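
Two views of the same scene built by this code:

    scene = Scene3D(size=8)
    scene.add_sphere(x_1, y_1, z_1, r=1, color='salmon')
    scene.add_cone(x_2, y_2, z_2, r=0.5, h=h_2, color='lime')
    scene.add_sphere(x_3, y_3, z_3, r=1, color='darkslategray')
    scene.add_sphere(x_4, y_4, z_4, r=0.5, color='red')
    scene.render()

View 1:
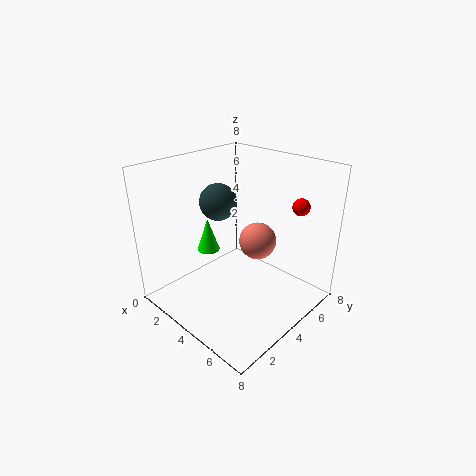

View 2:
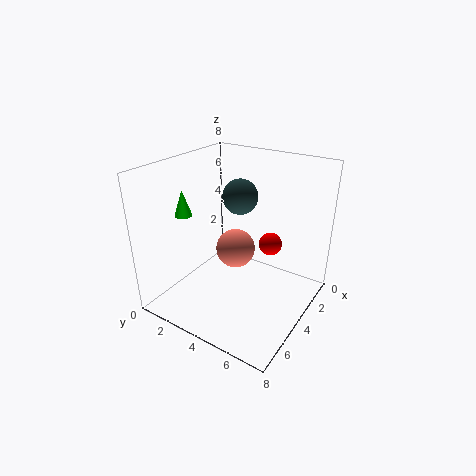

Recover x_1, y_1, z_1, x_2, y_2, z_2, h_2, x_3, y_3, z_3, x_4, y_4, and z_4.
x_1 = 5, y_1 = 4.5, z_1 = 4, x_2 = 5, y_2 = 1, z_2 = 5, h_2 = 1.5, x_3 = 3, y_3 = 3.5, z_3 = 6, x_4 = 6, y_4 = 7, z_4 = 5.5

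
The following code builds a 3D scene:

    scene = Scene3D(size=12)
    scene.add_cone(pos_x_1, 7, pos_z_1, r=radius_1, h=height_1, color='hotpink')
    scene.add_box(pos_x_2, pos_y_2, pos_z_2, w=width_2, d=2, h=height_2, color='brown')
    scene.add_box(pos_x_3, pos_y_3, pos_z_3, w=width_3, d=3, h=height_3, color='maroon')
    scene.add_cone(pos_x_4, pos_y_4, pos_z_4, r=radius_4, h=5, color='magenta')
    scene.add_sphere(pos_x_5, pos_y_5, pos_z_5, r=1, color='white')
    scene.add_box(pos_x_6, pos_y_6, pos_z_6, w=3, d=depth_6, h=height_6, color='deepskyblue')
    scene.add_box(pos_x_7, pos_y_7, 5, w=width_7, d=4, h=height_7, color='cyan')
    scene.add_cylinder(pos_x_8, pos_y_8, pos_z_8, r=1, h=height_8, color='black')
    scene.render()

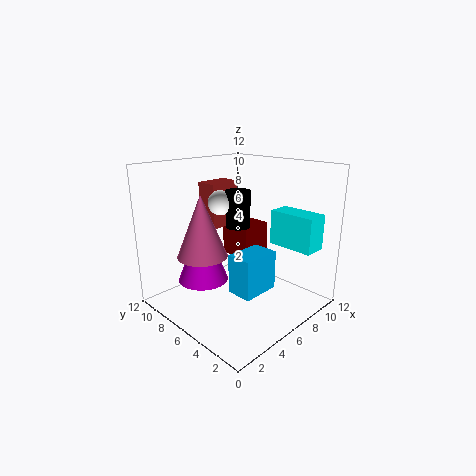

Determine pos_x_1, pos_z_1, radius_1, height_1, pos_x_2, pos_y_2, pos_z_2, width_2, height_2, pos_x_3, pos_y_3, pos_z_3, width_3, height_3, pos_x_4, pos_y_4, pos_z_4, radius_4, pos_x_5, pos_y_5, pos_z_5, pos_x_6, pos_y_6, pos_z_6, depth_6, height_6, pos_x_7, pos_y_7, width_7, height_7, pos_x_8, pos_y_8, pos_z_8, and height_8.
pos_x_1 = 3; pos_z_1 = 5; radius_1 = 2; height_1 = 5; pos_x_2 = 6; pos_y_2 = 9; pos_z_2 = 6; width_2 = 3; height_2 = 4; pos_x_3 = 8; pos_y_3 = 7; pos_z_3 = 3; width_3 = 3; height_3 = 3; pos_x_4 = 3; pos_y_4 = 7; pos_z_4 = 3; radius_4 = 2; pos_x_5 = 5; pos_y_5 = 7; pos_z_5 = 9; pos_x_6 = 3; pos_y_6 = 2; pos_z_6 = 3; depth_6 = 2; height_6 = 3; pos_x_7 = 9; pos_y_7 = 1; width_7 = 2; height_7 = 3; pos_x_8 = 6; pos_y_8 = 6; pos_z_8 = 7; height_8 = 3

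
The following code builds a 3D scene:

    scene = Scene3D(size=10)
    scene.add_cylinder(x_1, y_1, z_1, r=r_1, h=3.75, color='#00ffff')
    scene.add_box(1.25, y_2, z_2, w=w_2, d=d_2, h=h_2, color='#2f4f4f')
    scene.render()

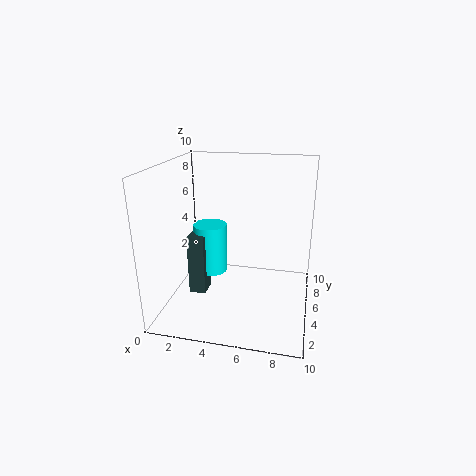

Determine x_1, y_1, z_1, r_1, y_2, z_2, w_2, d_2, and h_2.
x_1 = 2.5; y_1 = 6.5; z_1 = 1.5; r_1 = 1.25; y_2 = 4.75; z_2 = 0.25; w_2 = 1.25; d_2 = 1.5; h_2 = 4.5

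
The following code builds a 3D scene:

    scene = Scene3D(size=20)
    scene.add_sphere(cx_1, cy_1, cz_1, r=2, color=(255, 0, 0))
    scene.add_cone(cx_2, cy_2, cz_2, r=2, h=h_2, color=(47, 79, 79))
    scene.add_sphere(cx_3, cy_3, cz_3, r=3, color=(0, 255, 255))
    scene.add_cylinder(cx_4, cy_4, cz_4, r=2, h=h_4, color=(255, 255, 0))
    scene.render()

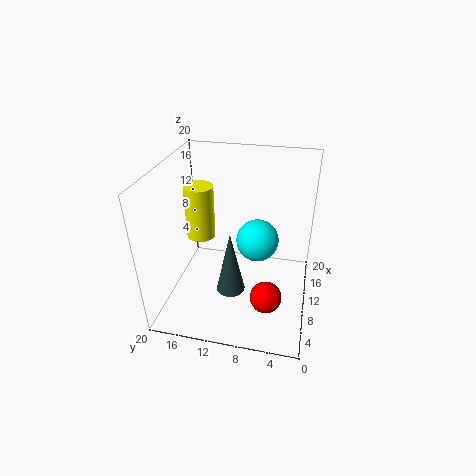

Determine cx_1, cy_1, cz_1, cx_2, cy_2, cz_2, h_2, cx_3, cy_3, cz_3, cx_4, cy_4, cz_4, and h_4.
cx_1 = 4
cy_1 = 5
cz_1 = 5.5
cx_2 = 7.5
cy_2 = 10.5
cz_2 = 3
h_2 = 9
cx_3 = 11.5
cy_3 = 7.5
cz_3 = 9
cx_4 = 10.5
cy_4 = 15.5
cz_4 = 9.5
h_4 = 7.5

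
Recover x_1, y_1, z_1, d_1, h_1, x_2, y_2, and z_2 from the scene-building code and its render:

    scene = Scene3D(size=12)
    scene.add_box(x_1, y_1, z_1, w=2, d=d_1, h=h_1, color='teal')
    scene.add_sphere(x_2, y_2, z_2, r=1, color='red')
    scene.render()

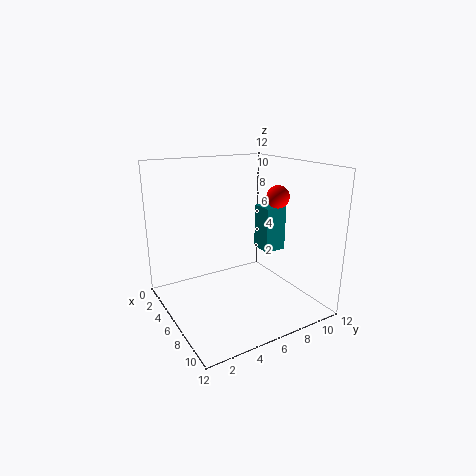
x_1 = 4, y_1 = 9, z_1 = 4, d_1 = 2, h_1 = 4, x_2 = 6, y_2 = 10, z_2 = 9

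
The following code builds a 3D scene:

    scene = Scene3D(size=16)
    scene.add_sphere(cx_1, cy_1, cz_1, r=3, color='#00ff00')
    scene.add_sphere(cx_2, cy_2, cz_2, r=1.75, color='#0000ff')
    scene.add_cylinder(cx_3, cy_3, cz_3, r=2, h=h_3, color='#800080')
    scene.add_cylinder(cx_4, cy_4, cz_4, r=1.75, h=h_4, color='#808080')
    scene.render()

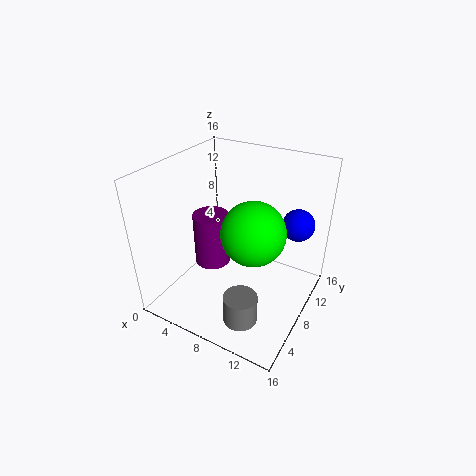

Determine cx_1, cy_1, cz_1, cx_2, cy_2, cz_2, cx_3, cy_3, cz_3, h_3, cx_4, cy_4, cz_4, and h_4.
cx_1 = 11.75; cy_1 = 4.25; cz_1 = 11.75; cx_2 = 13.75; cy_2 = 11; cz_2 = 9.75; cx_3 = 5; cy_3 = 7.25; cz_3 = 4.5; h_3 = 6; cx_4 = 11.25; cy_4 = 2.75; cz_4 = 2; h_4 = 3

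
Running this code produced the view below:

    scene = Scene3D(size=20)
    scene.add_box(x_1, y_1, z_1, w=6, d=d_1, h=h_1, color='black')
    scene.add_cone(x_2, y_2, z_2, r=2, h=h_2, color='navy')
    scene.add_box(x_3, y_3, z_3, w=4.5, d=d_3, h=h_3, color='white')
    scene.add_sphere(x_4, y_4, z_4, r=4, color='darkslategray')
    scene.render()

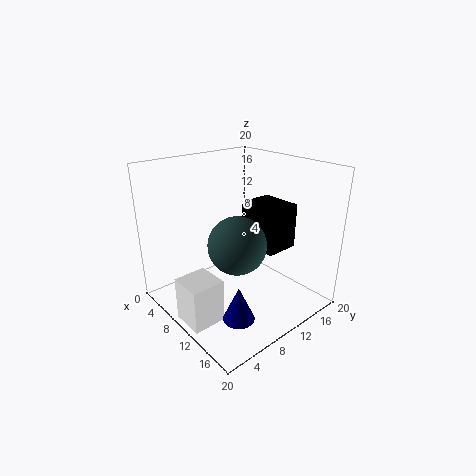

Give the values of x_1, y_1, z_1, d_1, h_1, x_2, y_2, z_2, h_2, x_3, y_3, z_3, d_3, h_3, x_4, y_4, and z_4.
x_1 = 7.5, y_1 = 13, z_1 = 7.5, d_1 = 5, h_1 = 6.5, x_2 = 16, y_2 = 5, z_2 = 2.5, h_2 = 4.5, x_3 = 8.5, y_3 = 0.5, z_3 = 0.5, d_3 = 4.5, h_3 = 6, x_4 = 11, y_4 = 9, z_4 = 9.5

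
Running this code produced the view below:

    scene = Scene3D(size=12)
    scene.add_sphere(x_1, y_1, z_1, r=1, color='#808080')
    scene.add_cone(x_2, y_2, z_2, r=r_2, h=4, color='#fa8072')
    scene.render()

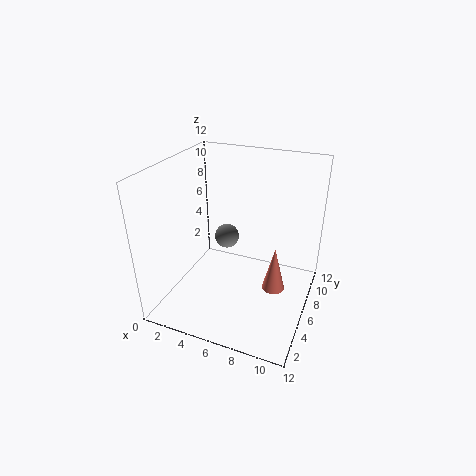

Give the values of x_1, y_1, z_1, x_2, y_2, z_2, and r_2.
x_1 = 5, y_1 = 6, z_1 = 6, x_2 = 9, y_2 = 7, z_2 = 1, r_2 = 1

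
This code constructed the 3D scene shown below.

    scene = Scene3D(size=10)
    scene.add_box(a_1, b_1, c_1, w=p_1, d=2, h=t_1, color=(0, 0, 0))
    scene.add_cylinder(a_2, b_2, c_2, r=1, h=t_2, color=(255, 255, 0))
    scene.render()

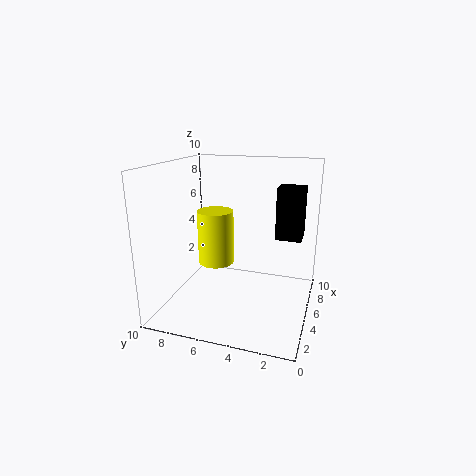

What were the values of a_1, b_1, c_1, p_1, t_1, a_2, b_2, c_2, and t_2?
a_1 = 8; b_1 = 1; c_1 = 4; p_1 = 2; t_1 = 4; a_2 = 1; b_2 = 5; c_2 = 5; t_2 = 3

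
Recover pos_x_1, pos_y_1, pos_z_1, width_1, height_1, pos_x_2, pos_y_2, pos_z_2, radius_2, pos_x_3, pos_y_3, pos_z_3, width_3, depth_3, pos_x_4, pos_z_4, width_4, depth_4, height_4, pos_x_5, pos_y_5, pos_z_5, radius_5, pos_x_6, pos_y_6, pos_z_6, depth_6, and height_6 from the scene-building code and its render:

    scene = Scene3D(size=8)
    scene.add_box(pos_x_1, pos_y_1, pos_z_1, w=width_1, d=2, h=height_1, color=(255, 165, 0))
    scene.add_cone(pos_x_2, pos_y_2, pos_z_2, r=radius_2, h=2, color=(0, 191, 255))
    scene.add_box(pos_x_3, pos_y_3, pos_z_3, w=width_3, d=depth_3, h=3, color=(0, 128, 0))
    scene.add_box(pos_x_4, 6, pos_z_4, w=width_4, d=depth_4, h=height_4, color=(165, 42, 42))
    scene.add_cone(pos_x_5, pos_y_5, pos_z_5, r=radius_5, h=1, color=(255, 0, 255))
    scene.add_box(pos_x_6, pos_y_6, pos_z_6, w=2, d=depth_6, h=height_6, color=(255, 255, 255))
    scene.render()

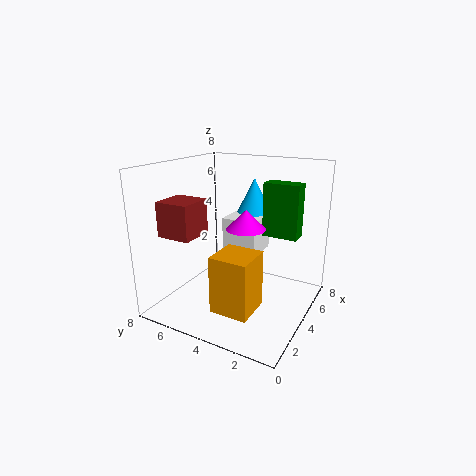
pos_x_1 = 1, pos_y_1 = 2, pos_z_1 = 1, width_1 = 2, height_1 = 3, pos_x_2 = 6, pos_y_2 = 4, pos_z_2 = 5, radius_2 = 1, pos_x_3 = 5, pos_y_3 = 1, pos_z_3 = 4, width_3 = 1, depth_3 = 2, pos_x_4 = 2, pos_z_4 = 4, width_4 = 2, depth_4 = 2, height_4 = 2, pos_x_5 = 3, pos_y_5 = 3, pos_z_5 = 5, radius_5 = 1, pos_x_6 = 4, pos_y_6 = 3, pos_z_6 = 3, depth_6 = 2, height_6 = 2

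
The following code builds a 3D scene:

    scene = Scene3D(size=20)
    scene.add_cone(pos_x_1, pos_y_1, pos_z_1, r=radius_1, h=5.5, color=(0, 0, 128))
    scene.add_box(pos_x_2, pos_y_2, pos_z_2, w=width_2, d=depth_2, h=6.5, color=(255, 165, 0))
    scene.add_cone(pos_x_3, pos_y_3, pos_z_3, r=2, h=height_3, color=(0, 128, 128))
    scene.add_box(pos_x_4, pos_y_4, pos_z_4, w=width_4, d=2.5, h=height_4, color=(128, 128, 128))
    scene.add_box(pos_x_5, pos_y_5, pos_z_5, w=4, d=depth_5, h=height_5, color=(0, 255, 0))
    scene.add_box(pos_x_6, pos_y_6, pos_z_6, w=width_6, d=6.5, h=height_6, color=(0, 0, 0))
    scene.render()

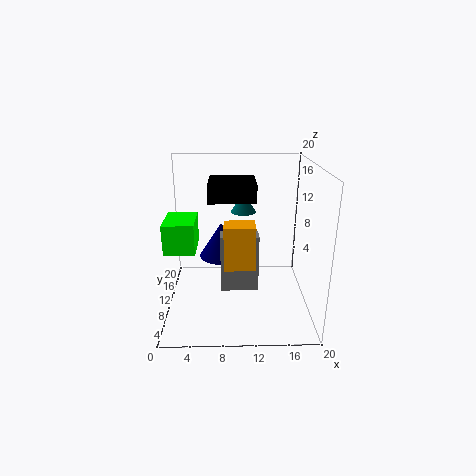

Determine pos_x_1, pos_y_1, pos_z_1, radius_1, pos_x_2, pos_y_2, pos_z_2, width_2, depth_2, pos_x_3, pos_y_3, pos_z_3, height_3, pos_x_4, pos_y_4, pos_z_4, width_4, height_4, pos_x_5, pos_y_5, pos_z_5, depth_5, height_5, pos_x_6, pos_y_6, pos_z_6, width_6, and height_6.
pos_x_1 = 7.5
pos_y_1 = 16
pos_z_1 = 4.5
radius_1 = 3.5
pos_x_2 = 8
pos_y_2 = 9.5
pos_z_2 = 5
width_2 = 4.5
depth_2 = 3.5
pos_x_3 = 11
pos_y_3 = 17
pos_z_3 = 11.5
height_3 = 3
pos_x_4 = 7.5
pos_y_4 = 10
pos_z_4 = 1.5
width_4 = 5.5
height_4 = 8.5
pos_x_5 = 0.5
pos_y_5 = 5.5
pos_z_5 = 9.5
depth_5 = 5.5
height_5 = 4
pos_x_6 = 6
pos_y_6 = 9.5
pos_z_6 = 15
width_6 = 6.5
height_6 = 2.5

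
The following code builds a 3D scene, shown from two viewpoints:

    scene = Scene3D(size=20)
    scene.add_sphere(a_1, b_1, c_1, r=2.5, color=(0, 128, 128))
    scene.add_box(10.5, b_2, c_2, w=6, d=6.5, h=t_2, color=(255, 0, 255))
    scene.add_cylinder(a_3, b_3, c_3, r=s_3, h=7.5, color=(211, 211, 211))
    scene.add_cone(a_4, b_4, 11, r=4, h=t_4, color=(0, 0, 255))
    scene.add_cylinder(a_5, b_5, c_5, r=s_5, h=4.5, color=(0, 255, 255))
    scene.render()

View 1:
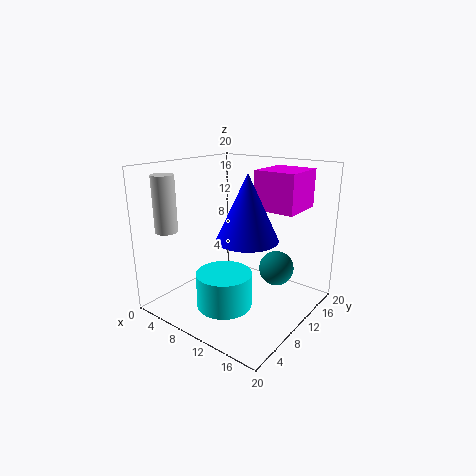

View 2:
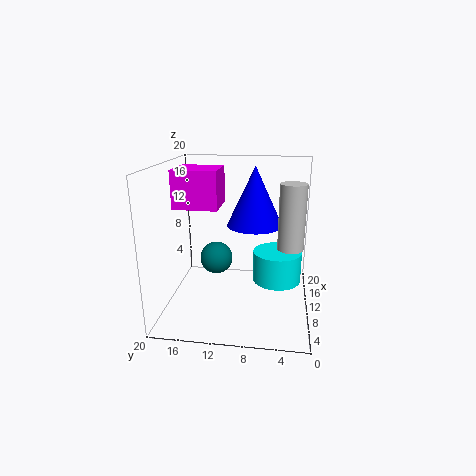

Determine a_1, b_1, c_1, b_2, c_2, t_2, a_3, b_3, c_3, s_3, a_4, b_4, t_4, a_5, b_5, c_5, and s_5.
a_1 = 14, b_1 = 14, c_1 = 5, b_2 = 13, c_2 = 13.5, t_2 = 5.5, a_3 = 3.5, b_3 = 3, c_3 = 11.5, s_3 = 1.5, a_4 = 13, b_4 = 8, t_4 = 8.5, a_5 = 12, b_5 = 4.5, c_5 = 3, s_5 = 3.5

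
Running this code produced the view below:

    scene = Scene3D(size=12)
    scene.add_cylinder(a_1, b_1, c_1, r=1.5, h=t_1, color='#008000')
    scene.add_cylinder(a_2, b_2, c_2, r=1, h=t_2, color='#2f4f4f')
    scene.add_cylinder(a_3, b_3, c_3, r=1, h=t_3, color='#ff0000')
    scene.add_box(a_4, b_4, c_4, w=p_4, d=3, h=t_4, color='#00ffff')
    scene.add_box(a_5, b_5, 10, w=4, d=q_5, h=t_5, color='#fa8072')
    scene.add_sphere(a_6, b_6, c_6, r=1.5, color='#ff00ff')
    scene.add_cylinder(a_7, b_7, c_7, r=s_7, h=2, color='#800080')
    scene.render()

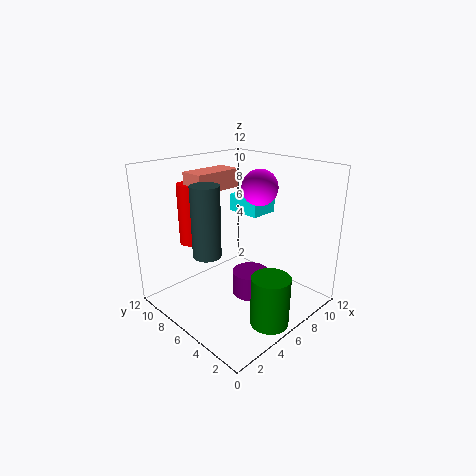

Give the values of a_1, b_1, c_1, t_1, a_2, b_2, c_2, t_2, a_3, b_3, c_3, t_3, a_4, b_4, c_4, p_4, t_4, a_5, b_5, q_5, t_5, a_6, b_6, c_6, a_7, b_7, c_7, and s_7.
a_1 = 5
b_1 = 1.5
c_1 = 0.5
t_1 = 4
a_2 = 1.5
b_2 = 4.5
c_2 = 6.5
t_2 = 5
a_3 = 3.5
b_3 = 9
c_3 = 5.5
t_3 = 5
a_4 = 7.5
b_4 = 5.5
c_4 = 7.5
p_4 = 2.5
t_4 = 1.5
a_5 = 3
b_5 = 7
q_5 = 2
t_5 = 1.5
a_6 = 8
b_6 = 5.5
c_6 = 10
a_7 = 6
b_7 = 4.5
c_7 = 1.5
s_7 = 1.5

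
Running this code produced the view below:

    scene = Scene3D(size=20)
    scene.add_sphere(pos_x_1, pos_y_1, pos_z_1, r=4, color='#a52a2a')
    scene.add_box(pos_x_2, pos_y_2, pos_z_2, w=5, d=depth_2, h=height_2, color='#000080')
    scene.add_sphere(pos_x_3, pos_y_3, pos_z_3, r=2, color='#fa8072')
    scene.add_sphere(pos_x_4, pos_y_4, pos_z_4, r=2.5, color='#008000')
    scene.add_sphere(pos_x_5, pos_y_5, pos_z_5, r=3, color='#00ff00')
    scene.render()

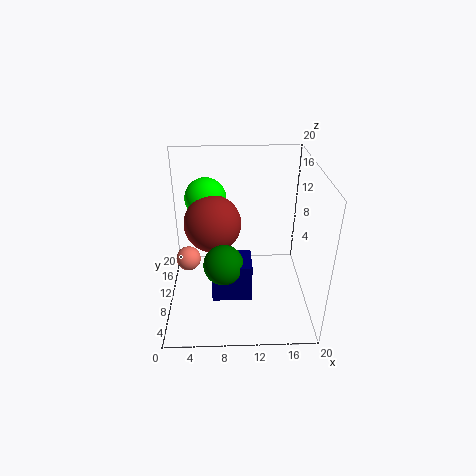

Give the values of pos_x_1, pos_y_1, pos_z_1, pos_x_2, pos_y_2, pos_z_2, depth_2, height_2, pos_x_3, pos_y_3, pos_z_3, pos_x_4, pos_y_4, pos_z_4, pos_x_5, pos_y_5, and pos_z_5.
pos_x_1 = 6.5; pos_y_1 = 11.5; pos_z_1 = 11.5; pos_x_2 = 6.5; pos_y_2 = 3; pos_z_2 = 5; depth_2 = 4; height_2 = 5; pos_x_3 = 2; pos_y_3 = 16; pos_z_3 = 2.5; pos_x_4 = 8; pos_y_4 = 4.5; pos_z_4 = 9.5; pos_x_5 = 5.5; pos_y_5 = 14.5; pos_z_5 = 14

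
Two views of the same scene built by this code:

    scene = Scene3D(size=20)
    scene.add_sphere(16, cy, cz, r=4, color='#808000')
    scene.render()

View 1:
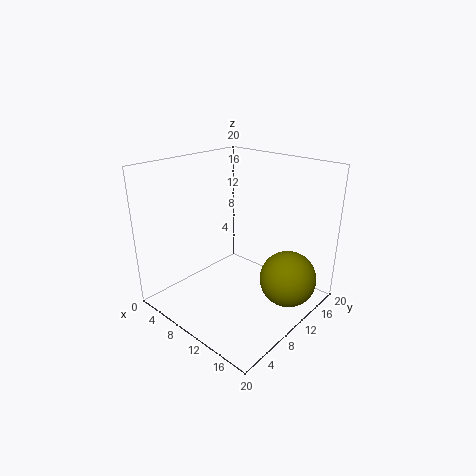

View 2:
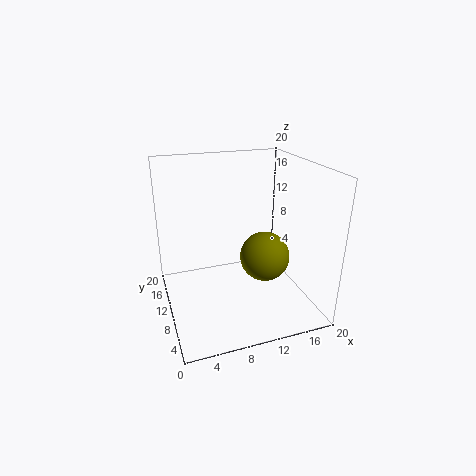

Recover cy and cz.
cy = 14, cz = 4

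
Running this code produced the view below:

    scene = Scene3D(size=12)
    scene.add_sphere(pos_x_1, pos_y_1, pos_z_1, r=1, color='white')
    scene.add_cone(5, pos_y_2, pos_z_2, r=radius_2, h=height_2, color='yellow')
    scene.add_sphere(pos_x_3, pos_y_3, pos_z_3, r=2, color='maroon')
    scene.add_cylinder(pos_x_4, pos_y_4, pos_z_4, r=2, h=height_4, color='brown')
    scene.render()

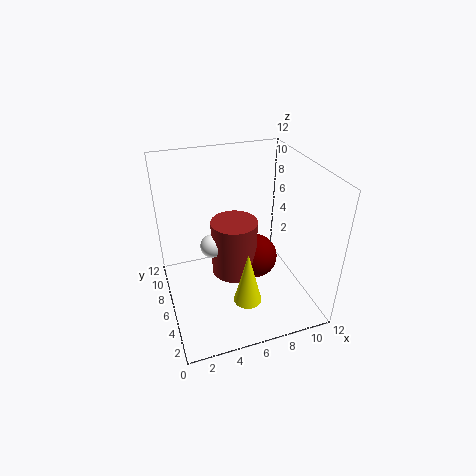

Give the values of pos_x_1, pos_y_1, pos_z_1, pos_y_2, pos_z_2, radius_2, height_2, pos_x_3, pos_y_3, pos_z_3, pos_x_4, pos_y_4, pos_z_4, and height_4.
pos_x_1 = 4
pos_y_1 = 7
pos_z_1 = 5
pos_y_2 = 1
pos_z_2 = 4
radius_2 = 1
height_2 = 4
pos_x_3 = 8
pos_y_3 = 7
pos_z_3 = 3
pos_x_4 = 6
pos_y_4 = 7
pos_z_4 = 2
height_4 = 5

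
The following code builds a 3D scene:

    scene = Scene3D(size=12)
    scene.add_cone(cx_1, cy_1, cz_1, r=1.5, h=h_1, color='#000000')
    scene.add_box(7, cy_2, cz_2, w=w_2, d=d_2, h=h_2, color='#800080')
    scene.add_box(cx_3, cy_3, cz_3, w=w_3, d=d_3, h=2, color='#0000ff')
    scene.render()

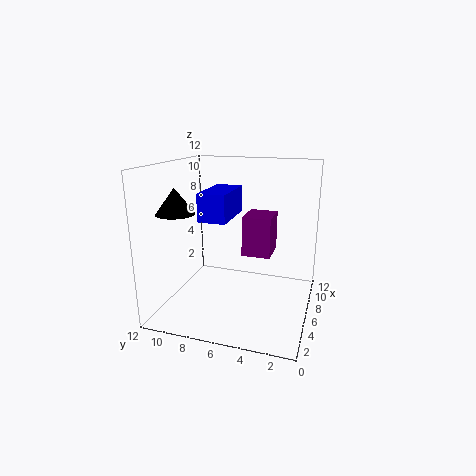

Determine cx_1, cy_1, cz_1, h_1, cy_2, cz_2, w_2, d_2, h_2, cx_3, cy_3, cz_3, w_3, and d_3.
cx_1 = 3
cy_1 = 10
cz_1 = 8.5
h_1 = 2
cy_2 = 3.5
cz_2 = 4
w_2 = 3
d_2 = 2.5
h_2 = 3.5
cx_3 = 1.5
cy_3 = 5.5
cz_3 = 8.5
w_3 = 4
d_3 = 2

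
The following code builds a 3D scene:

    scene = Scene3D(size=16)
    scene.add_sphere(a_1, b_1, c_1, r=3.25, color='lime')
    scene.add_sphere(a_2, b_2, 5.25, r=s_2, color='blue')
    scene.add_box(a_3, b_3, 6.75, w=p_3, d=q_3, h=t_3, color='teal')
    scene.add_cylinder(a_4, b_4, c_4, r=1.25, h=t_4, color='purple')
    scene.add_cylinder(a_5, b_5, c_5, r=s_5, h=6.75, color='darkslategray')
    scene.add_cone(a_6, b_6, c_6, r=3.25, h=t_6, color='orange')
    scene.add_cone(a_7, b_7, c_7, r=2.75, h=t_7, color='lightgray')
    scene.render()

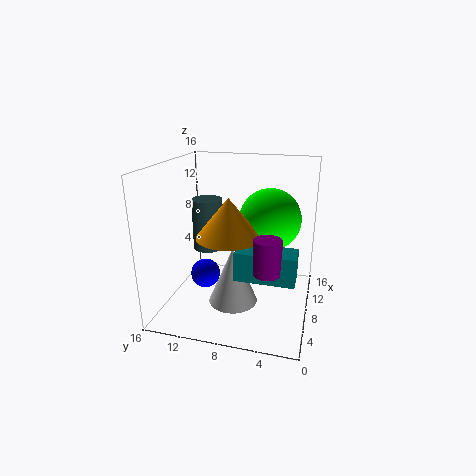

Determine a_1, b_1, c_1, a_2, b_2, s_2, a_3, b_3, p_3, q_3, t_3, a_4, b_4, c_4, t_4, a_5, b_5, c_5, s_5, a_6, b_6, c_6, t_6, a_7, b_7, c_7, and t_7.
a_1 = 8
b_1 = 4.5
c_1 = 10.5
a_2 = 4.25
b_2 = 10.5
s_2 = 1.5
a_3 = 1
b_3 = 1
p_3 = 2.5
q_3 = 5.5
t_3 = 2.75
a_4 = 1.25
b_4 = 3.5
c_4 = 7.75
t_4 = 3.25
a_5 = 13.75
b_5 = 13.75
c_5 = 3.75
s_5 = 2
a_6 = 4.5
b_6 = 8
c_6 = 9.5
t_6 = 4
a_7 = 6.75
b_7 = 8.25
c_7 = 0.75
t_7 = 6.5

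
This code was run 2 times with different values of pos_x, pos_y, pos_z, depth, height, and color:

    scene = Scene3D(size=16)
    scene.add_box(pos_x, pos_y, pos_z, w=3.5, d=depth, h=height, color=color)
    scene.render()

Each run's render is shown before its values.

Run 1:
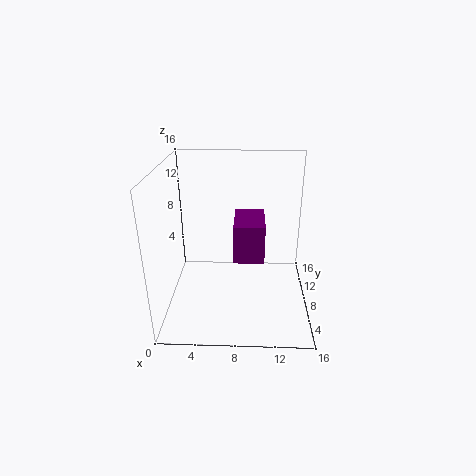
pos_x = 7.5
pos_y = 7.5
pos_z = 5
depth = 5.5
height = 4.5
color = 'purple'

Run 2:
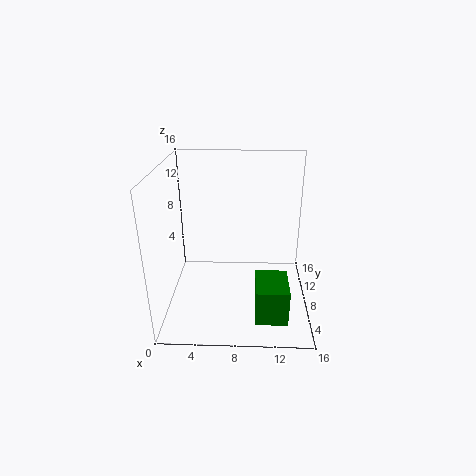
pos_x = 10
pos_y = 2.5
pos_z = 0.5
depth = 4.5
height = 4
color = 'green'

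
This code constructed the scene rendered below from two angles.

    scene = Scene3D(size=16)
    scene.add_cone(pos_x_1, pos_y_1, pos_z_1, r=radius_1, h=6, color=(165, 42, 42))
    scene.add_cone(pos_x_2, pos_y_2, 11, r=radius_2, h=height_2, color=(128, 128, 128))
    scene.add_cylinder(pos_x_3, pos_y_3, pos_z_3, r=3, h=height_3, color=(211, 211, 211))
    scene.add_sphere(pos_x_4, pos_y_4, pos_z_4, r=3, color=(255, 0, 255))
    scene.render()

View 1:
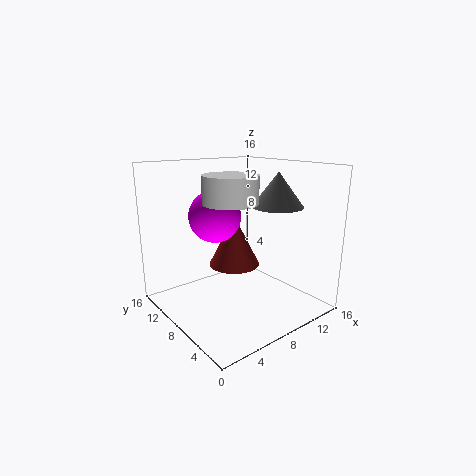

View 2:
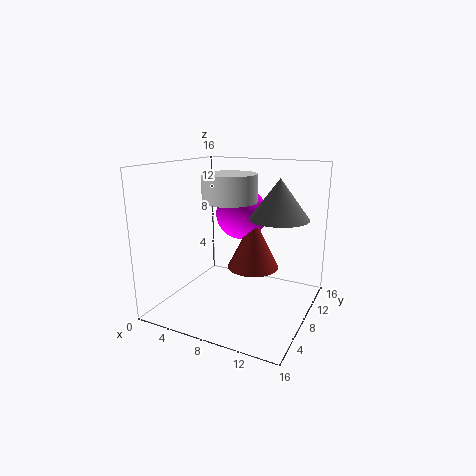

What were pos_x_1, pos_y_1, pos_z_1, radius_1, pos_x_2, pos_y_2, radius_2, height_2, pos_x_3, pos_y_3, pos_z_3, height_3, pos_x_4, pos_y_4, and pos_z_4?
pos_x_1 = 9
pos_y_1 = 10
pos_z_1 = 4
radius_1 = 3
pos_x_2 = 13
pos_y_2 = 7
radius_2 = 3
height_2 = 4
pos_x_3 = 7
pos_y_3 = 8
pos_z_3 = 12
height_3 = 3
pos_x_4 = 7
pos_y_4 = 11
pos_z_4 = 10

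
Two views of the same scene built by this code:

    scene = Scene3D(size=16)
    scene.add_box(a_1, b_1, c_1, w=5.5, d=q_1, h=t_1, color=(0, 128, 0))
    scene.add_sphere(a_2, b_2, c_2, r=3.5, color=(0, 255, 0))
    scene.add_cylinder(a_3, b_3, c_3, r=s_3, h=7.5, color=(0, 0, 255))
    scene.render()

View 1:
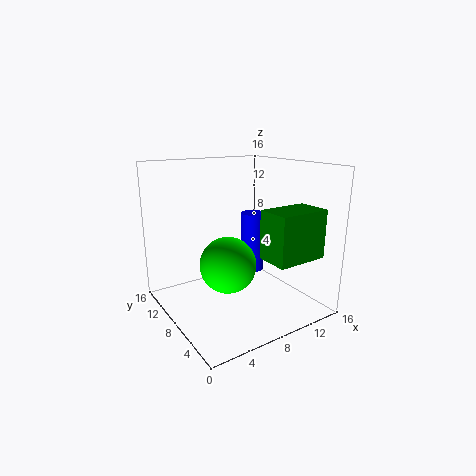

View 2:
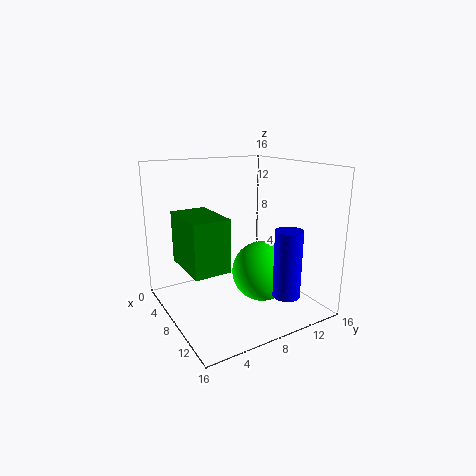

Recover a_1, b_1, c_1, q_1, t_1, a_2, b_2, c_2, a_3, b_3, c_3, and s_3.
a_1 = 8; b_1 = 0.5; c_1 = 7; q_1 = 3.5; t_1 = 5; a_2 = 8.5; b_2 = 11; c_2 = 3.5; a_3 = 12.5; b_3 = 11.5; c_3 = 2; s_3 = 1.5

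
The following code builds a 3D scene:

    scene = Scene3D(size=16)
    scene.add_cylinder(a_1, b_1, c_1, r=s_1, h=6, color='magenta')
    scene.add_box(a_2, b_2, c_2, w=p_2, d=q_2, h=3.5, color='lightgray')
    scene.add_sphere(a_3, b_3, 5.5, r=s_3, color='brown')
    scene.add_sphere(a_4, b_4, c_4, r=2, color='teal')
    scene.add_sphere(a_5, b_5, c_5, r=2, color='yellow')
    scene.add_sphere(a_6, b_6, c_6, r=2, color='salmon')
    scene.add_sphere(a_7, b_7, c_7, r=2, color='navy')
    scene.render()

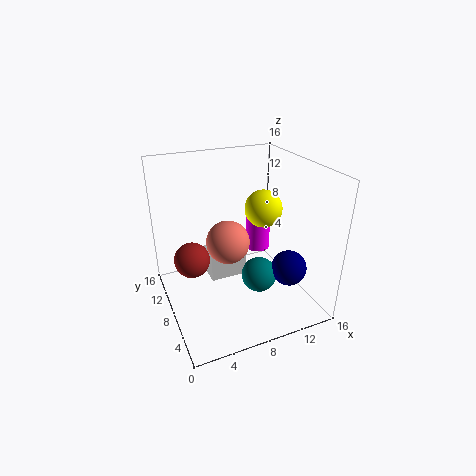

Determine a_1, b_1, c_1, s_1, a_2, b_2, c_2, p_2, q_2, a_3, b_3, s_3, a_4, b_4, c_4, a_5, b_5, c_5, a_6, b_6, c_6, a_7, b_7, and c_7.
a_1 = 12, b_1 = 11, c_1 = 4.5, s_1 = 1.5, a_2 = 5.5, b_2 = 10, c_2 = 1.5, p_2 = 4.5, q_2 = 3, a_3 = 3, b_3 = 9.5, s_3 = 2, a_4 = 10, b_4 = 6.5, c_4 = 3.5, a_5 = 10.5, b_5 = 7, c_5 = 11.5, a_6 = 5, b_6 = 3.5, c_6 = 10.5, a_7 = 13, b_7 = 5, c_7 = 4.5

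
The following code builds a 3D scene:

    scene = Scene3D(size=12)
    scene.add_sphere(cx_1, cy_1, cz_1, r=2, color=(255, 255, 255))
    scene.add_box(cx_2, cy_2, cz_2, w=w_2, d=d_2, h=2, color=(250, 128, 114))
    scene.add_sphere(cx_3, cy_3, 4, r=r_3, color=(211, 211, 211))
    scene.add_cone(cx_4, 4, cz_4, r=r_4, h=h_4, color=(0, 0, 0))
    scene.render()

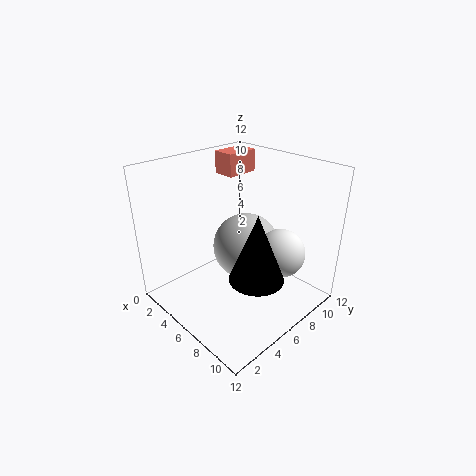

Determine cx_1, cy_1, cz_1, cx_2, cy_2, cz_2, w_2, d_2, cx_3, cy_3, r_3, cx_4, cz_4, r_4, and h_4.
cx_1 = 9; cy_1 = 8; cz_1 = 5; cx_2 = 1; cy_2 = 8; cz_2 = 10; w_2 = 2; d_2 = 3; cx_3 = 5; cy_3 = 8; r_3 = 3; cx_4 = 10; cz_4 = 5; r_4 = 2; h_4 = 5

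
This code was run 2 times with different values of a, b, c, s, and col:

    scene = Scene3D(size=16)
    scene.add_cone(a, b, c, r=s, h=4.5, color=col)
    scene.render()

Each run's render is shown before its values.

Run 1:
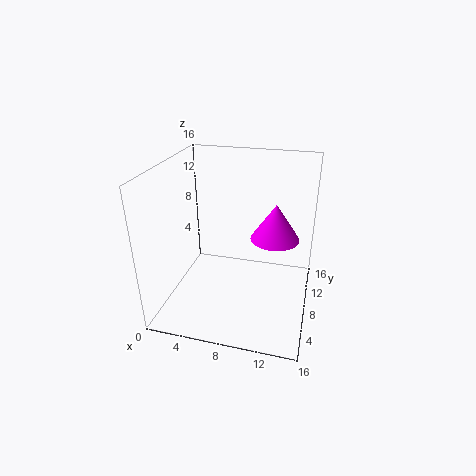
a = 11.5; b = 12.5; c = 6; s = 3; col = 'magenta'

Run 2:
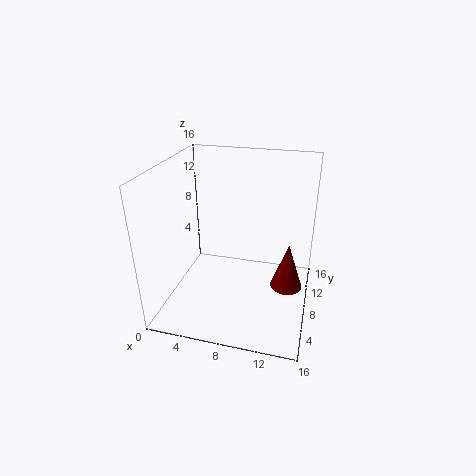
a = 14; b = 3.5; c = 6; s = 1.5; col = 'maroon'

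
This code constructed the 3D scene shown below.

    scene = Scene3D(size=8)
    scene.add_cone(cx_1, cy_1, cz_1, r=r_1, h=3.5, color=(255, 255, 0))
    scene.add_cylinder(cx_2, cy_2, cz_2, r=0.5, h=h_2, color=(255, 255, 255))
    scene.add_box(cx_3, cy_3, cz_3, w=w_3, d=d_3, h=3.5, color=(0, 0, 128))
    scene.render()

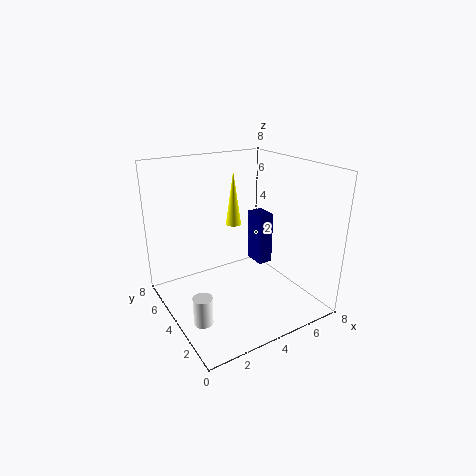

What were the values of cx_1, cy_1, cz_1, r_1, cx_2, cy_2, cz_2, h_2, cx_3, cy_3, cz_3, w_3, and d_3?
cx_1 = 5.5; cy_1 = 7; cz_1 = 3.5; r_1 = 0.5; cx_2 = 1; cy_2 = 2.5; cz_2 = 0.5; h_2 = 1.5; cx_3 = 7; cy_3 = 6; cz_3 = 0.5; w_3 = 1; d_3 = 1.5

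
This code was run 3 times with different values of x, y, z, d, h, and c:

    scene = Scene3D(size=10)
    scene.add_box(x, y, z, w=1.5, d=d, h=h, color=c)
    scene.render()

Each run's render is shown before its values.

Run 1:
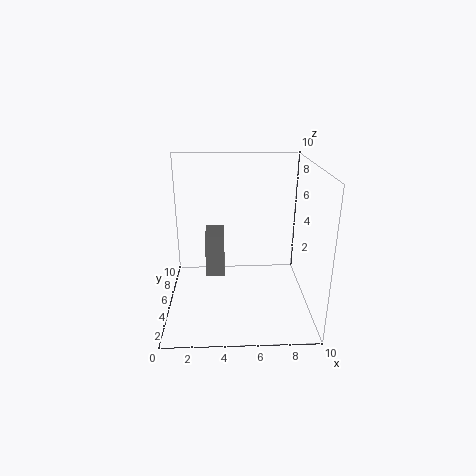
x = 2.5, y = 7.5, z = 0.5, d = 2.5, h = 3.5, c = 'gray'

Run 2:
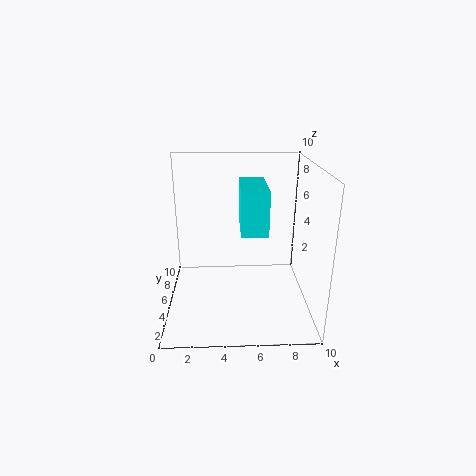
x = 5, y = 0.5, z = 7, d = 3.5, h = 2.5, c = 'cyan'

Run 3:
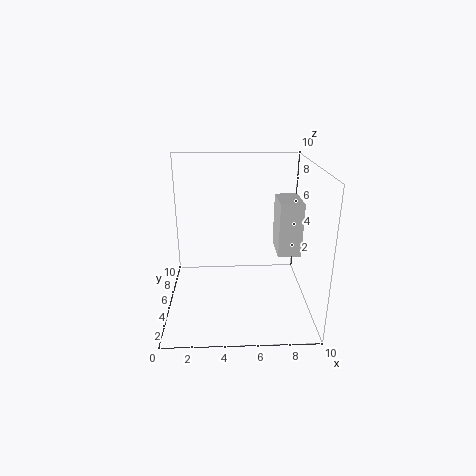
x = 7.5, y = 3, z = 4.5, d = 2.5, h = 3.5, c = 'lightgray'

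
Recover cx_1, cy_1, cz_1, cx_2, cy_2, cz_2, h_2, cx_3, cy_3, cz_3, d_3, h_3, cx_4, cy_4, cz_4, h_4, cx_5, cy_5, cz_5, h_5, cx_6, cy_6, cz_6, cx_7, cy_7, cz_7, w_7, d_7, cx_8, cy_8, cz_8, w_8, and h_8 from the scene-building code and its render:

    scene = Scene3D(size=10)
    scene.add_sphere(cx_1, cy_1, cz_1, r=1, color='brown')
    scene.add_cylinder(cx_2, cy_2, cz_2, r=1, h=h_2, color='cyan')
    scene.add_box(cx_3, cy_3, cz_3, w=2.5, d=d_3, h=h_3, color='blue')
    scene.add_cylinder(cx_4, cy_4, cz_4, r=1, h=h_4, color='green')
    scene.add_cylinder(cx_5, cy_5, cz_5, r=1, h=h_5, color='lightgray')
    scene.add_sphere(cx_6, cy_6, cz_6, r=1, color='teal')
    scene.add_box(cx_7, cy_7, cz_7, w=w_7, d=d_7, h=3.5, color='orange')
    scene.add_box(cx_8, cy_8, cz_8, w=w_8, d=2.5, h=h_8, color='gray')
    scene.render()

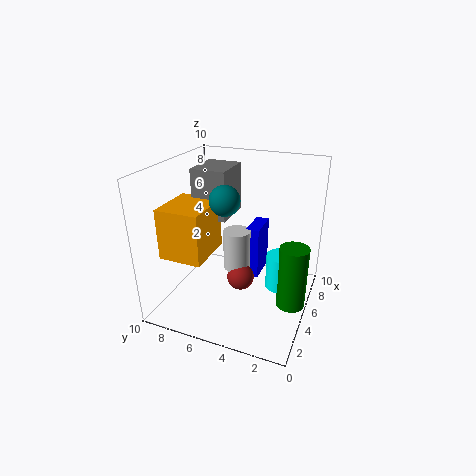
cx_1 = 5.5, cy_1 = 5, cz_1 = 1.5, cx_2 = 5.5, cy_2 = 2, cz_2 = 1.5, h_2 = 2.5, cx_3 = 6.5, cy_3 = 4, cz_3 = 1, d_3 = 1, h_3 = 4, cx_4 = 5, cy_4 = 1, cz_4 = 0.5, h_4 = 4.5, cx_5 = 6, cy_5 = 5.5, cz_5 = 2, h_5 = 3, cx_6 = 4, cy_6 = 5.5, cz_6 = 8, cx_7 = 2, cy_7 = 6.5, cz_7 = 4, w_7 = 3.5, d_7 = 3, cx_8 = 5, cy_8 = 6, cz_8 = 6, w_8 = 3, h_8 = 3.5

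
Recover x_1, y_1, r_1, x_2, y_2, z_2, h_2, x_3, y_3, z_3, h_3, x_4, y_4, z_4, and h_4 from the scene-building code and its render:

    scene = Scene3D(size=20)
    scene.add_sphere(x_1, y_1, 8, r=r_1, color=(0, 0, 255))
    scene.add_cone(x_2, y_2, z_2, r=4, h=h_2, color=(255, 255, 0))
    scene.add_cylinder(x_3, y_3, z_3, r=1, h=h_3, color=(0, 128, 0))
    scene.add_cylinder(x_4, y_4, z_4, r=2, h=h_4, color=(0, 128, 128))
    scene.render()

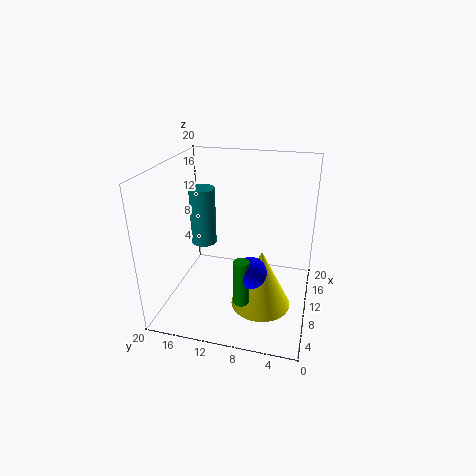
x_1 = 5; y_1 = 7; r_1 = 2; x_2 = 7; y_2 = 6; z_2 = 2; h_2 = 8; x_3 = 4; y_3 = 8; z_3 = 4; h_3 = 6; x_4 = 15; y_4 = 17; z_4 = 6; h_4 = 9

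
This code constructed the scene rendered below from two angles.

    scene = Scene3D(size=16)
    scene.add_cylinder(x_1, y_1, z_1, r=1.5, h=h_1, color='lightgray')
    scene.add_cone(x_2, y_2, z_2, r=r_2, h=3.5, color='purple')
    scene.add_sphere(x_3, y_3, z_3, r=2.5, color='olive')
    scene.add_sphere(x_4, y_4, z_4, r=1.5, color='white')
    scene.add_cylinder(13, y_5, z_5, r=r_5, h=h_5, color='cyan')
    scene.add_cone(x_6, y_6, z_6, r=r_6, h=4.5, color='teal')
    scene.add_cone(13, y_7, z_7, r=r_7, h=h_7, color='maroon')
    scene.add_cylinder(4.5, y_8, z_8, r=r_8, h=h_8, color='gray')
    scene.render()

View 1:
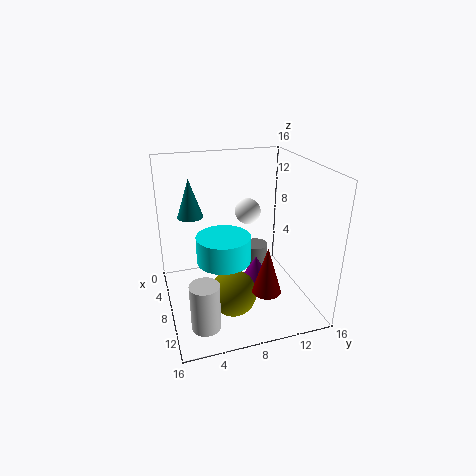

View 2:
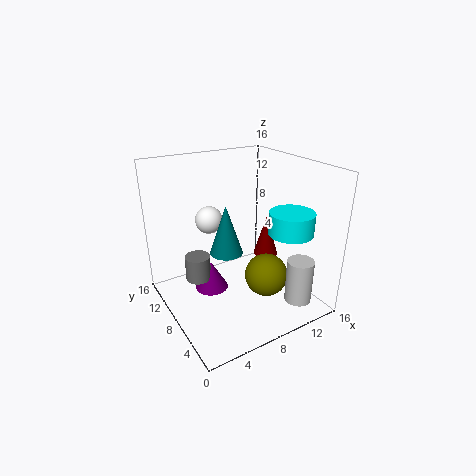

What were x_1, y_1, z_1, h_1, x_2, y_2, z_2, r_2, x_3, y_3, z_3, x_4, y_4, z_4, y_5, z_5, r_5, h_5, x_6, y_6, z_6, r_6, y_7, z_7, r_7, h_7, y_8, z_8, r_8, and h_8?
x_1 = 13, y_1 = 3, z_1 = 1, h_1 = 5, x_2 = 6, y_2 = 11, z_2 = 0.5, r_2 = 2, x_3 = 11, y_3 = 6.5, z_3 = 3, x_4 = 5.5, y_4 = 10, z_4 = 10, y_5 = 5, z_5 = 8.5, r_5 = 2.5, h_5 = 2.5, x_6 = 4, y_6 = 3.5, z_6 = 9.5, r_6 = 1.5, y_7 = 9.5, z_7 = 4, r_7 = 1.5, h_7 = 5, y_8 = 11.5, z_8 = 2, r_8 = 1.5, h_8 = 3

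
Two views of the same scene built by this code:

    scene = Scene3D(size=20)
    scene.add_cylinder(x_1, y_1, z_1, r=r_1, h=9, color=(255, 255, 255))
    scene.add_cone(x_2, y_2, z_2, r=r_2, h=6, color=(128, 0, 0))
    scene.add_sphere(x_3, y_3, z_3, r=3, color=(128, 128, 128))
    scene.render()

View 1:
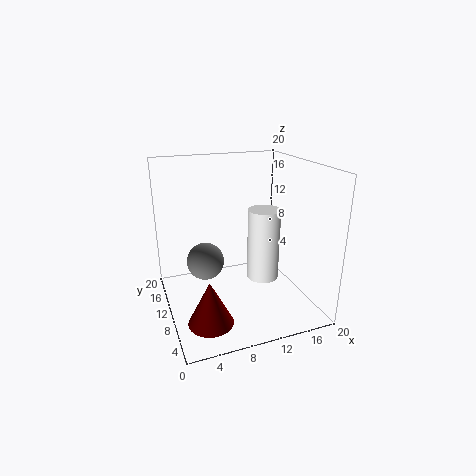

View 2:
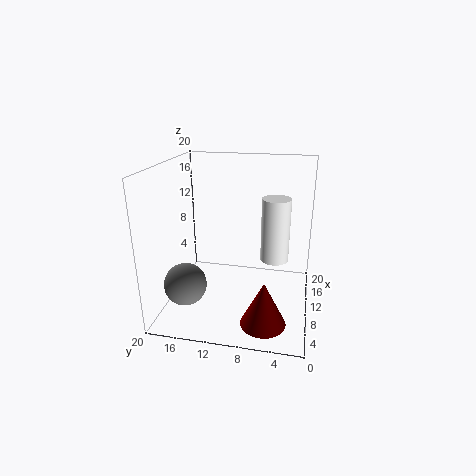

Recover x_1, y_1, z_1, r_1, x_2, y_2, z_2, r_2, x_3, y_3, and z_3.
x_1 = 11.5, y_1 = 5, z_1 = 6.5, r_1 = 2, x_2 = 4.5, y_2 = 5.5, z_2 = 0.5, r_2 = 3, x_3 = 7, y_3 = 17, z_3 = 3.5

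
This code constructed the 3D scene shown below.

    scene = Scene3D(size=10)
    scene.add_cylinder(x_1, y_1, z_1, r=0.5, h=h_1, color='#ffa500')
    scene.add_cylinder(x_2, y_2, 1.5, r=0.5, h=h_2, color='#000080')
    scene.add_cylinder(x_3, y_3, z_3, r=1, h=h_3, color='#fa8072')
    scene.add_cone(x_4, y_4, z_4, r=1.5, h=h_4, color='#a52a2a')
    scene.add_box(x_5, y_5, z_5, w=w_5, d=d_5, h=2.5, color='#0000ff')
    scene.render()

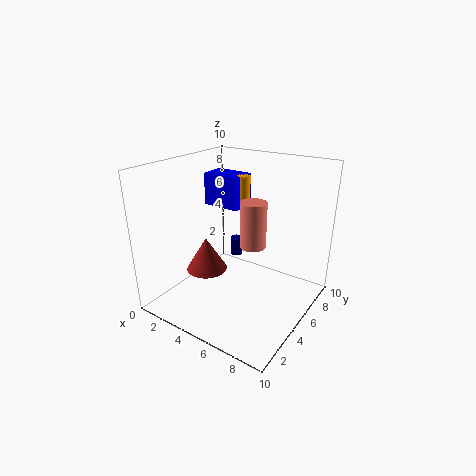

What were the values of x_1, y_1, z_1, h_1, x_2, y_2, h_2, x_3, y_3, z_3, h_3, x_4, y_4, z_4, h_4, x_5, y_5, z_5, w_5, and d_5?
x_1 = 3.5, y_1 = 8, z_1 = 6, h_1 = 2.5, x_2 = 2.5, y_2 = 8.5, h_2 = 1.5, x_3 = 5, y_3 = 7, z_3 = 3.5, h_3 = 3.5, x_4 = 2.5, y_4 = 4.5, z_4 = 2, h_4 = 2.5, x_5 = 0.5, y_5 = 7, z_5 = 6, w_5 = 3, d_5 = 2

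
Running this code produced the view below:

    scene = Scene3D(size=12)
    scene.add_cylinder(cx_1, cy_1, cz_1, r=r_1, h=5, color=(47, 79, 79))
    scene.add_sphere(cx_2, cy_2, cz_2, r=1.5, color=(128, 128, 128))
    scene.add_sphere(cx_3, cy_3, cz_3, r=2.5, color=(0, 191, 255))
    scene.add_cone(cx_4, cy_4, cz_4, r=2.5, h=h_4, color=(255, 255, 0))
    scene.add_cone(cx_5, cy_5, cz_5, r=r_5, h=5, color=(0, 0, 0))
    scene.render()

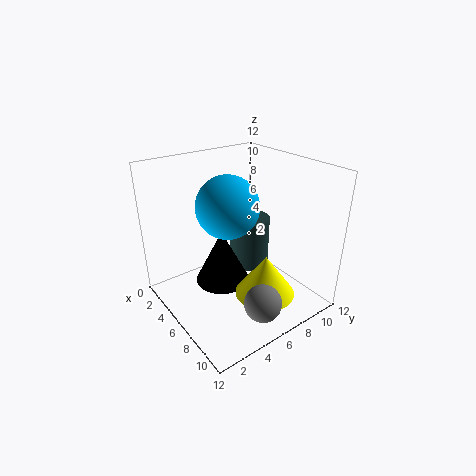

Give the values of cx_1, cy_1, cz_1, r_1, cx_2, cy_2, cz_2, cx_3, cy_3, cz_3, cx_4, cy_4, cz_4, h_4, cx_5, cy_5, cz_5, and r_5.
cx_1 = 2.5, cy_1 = 10, cz_1 = 0.5, r_1 = 2, cx_2 = 10, cy_2 = 5.5, cz_2 = 2, cx_3 = 6, cy_3 = 5, cz_3 = 9, cx_4 = 8.5, cy_4 = 7, cz_4 = 1.5, h_4 = 3.5, cx_5 = 3.5, cy_5 = 6, cz_5 = 0.5, r_5 = 2.5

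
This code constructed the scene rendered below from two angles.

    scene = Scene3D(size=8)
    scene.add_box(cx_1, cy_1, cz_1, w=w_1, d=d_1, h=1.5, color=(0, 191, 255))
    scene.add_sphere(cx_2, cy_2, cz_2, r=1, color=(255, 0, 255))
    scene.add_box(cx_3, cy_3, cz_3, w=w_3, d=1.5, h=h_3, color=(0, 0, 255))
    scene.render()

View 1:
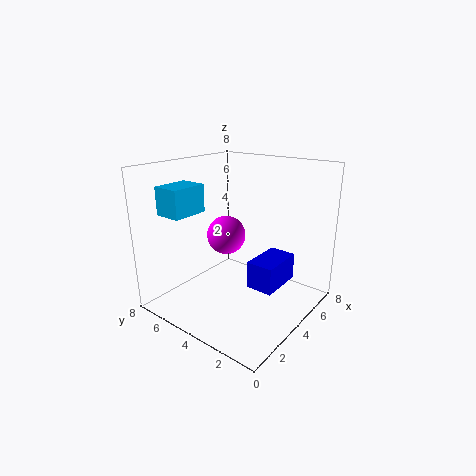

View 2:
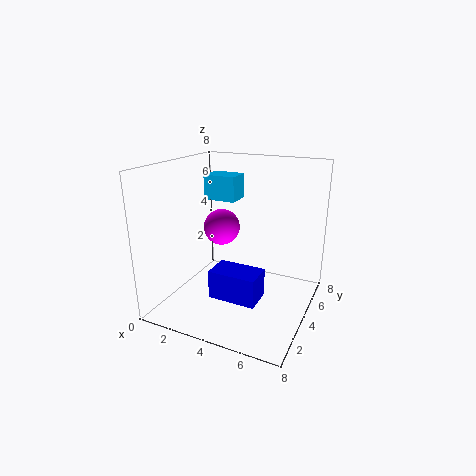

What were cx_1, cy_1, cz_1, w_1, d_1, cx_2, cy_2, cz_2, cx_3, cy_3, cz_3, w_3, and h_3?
cx_1 = 1, cy_1 = 5.5, cz_1 = 5.5, w_1 = 2, d_1 = 1.5, cx_2 = 3, cy_2 = 4, cz_2 = 4.5, cx_3 = 3.5, cy_3 = 1.5, cz_3 = 1.5, w_3 = 2.5, h_3 = 1.5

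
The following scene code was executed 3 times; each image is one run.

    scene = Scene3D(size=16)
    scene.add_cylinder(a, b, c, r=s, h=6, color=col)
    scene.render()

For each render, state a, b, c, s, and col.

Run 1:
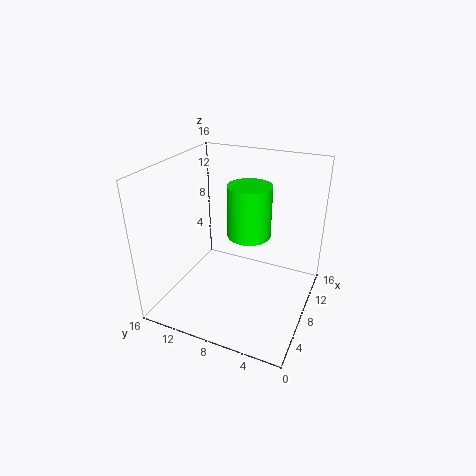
a = 10, b = 7.5, c = 7.5, s = 2.5, col = 'lime'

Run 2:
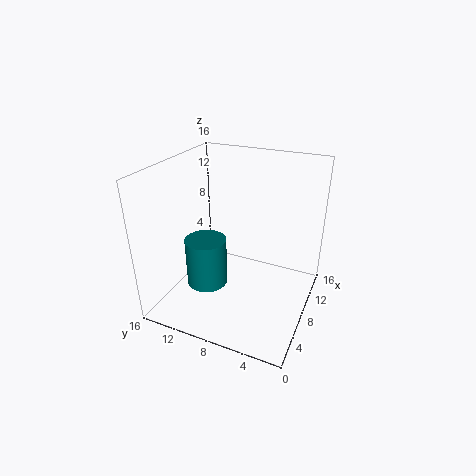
a = 8.5, b = 12.5, c = 0.5, s = 2.5, col = 'teal'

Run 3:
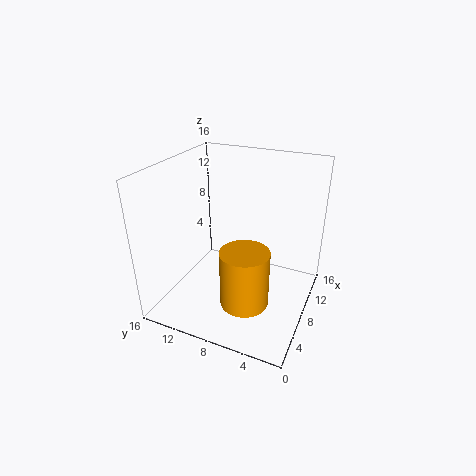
a = 4, b = 5.5, c = 3, s = 2.5, col = 'orange'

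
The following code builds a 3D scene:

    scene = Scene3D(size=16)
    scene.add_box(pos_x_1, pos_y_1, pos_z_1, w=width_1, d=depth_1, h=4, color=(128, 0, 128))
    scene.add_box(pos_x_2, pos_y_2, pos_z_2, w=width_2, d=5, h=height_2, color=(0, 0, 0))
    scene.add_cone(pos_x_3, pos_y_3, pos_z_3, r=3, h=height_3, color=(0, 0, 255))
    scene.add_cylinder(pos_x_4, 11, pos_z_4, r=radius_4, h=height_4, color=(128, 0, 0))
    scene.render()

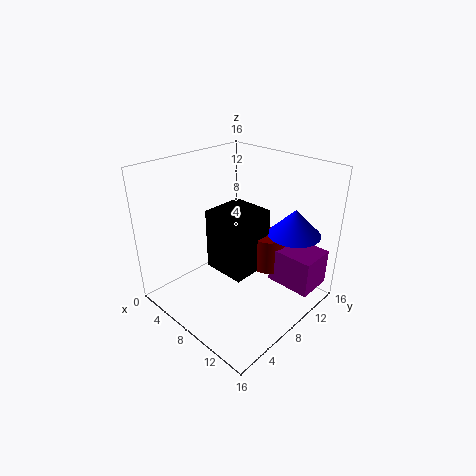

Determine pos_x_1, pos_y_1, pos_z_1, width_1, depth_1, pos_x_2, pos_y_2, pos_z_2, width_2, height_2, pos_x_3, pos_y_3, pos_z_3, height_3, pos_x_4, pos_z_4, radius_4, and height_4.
pos_x_1 = 11; pos_y_1 = 10; pos_z_1 = 3; width_1 = 5; depth_1 = 4; pos_x_2 = 5; pos_y_2 = 6; pos_z_2 = 4; width_2 = 5; height_2 = 7; pos_x_3 = 12; pos_y_3 = 13; pos_z_3 = 8; height_3 = 3; pos_x_4 = 10; pos_z_4 = 4; radius_4 = 2; height_4 = 4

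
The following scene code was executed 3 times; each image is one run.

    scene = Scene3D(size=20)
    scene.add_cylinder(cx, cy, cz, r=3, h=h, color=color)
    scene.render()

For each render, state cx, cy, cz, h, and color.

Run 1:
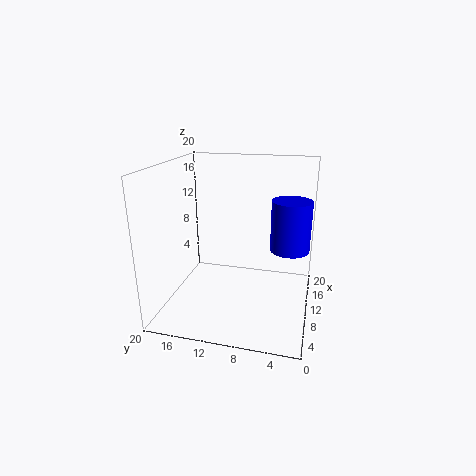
cx = 15.5
cy = 3.25
cz = 6.5
h = 7.75
color = 'blue'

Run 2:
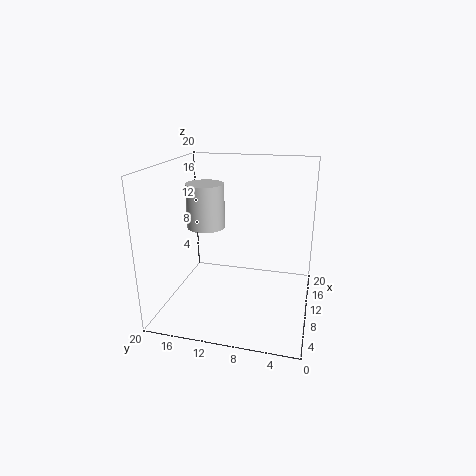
cx = 15.75
cy = 16.75
cz = 9
h = 7
color = 'lightgray'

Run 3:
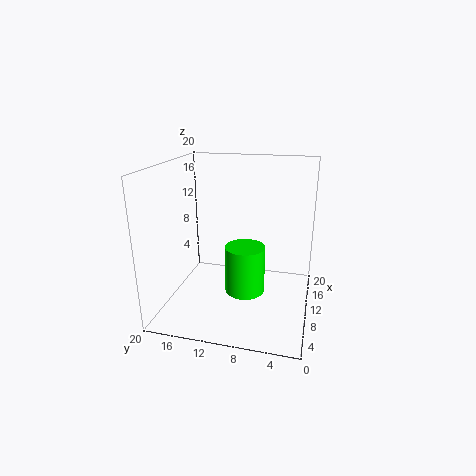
cx = 12.25
cy = 9.5
cz = 0.5
h = 7.25
color = 'lime'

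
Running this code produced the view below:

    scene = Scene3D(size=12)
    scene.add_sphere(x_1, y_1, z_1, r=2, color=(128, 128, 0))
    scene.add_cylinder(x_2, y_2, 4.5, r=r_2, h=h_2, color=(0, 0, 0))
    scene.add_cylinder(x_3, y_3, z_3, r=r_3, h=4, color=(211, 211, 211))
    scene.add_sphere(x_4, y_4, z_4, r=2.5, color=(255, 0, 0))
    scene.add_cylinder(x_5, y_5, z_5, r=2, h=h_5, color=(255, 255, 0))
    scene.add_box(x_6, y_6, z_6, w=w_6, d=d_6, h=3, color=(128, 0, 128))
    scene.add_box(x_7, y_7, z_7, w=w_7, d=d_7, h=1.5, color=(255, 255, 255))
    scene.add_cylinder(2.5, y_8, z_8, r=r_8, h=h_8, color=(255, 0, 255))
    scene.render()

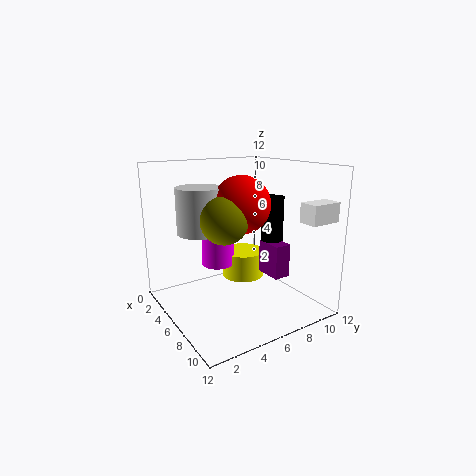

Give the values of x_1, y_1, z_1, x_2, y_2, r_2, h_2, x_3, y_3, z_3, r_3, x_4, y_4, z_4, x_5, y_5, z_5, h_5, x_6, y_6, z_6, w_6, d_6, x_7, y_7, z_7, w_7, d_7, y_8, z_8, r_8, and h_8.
x_1 = 5.5; y_1 = 5; z_1 = 7.5; x_2 = 5.5; y_2 = 10; r_2 = 1; h_2 = 4.5; x_3 = 3; y_3 = 4; z_3 = 6; r_3 = 2; x_4 = 5; y_4 = 7; z_4 = 8.5; x_5 = 3; y_5 = 8.5; z_5 = 1; h_5 = 2.5; x_6 = 5; y_6 = 9; z_6 = 2; w_6 = 2.5; d_6 = 1.5; x_7 = 10.5; y_7 = 8.5; z_7 = 8; w_7 = 1.5; d_7 = 2.5; y_8 = 6; z_8 = 2.5; r_8 = 1.5; h_8 = 5.5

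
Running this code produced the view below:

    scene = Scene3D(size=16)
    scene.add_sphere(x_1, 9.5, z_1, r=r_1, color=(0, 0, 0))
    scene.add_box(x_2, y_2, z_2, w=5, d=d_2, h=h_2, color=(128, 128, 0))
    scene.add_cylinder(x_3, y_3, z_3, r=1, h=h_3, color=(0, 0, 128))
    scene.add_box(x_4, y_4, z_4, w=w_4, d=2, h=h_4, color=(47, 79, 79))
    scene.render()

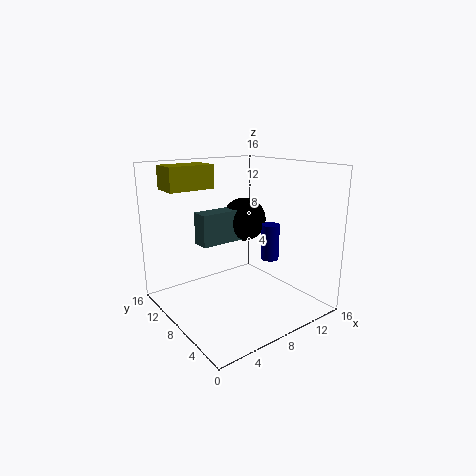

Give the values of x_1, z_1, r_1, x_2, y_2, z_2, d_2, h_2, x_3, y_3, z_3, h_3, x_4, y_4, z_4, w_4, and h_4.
x_1 = 10
z_1 = 9.5
r_1 = 2.5
x_2 = 1
y_2 = 9.5
z_2 = 13.5
d_2 = 3
h_2 = 2.5
x_3 = 11
y_3 = 6
z_3 = 5.5
h_3 = 4
x_4 = 4
y_4 = 8.5
z_4 = 7.5
w_4 = 5
h_4 = 3.5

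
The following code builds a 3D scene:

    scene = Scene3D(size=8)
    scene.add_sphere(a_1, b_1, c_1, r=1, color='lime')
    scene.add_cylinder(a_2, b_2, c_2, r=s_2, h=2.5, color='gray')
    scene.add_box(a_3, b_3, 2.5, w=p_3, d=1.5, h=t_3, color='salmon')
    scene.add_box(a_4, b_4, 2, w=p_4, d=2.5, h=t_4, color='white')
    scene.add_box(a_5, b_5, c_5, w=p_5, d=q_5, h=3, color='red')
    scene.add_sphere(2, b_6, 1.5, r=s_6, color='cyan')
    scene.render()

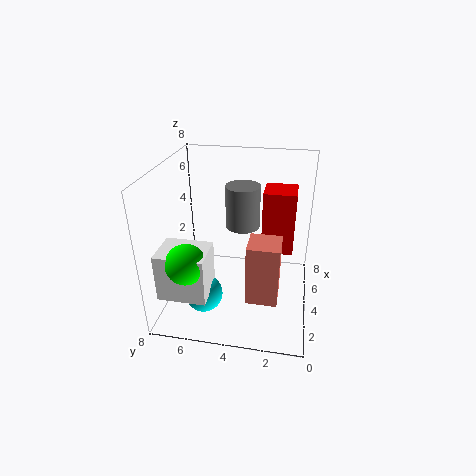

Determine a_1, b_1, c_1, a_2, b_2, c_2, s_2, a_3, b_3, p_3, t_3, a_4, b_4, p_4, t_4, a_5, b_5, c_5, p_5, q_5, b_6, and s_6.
a_1 = 1
b_1 = 6
c_1 = 4
a_2 = 5.5
b_2 = 4
c_2 = 4
s_2 = 1
a_3 = 0.5
b_3 = 1.5
p_3 = 1.5
t_3 = 3
a_4 = 0.5
b_4 = 5
p_4 = 2
t_4 = 2.5
a_5 = 2
b_5 = 1
c_5 = 4.5
p_5 = 1.5
q_5 = 1.5
b_6 = 5.5
s_6 = 1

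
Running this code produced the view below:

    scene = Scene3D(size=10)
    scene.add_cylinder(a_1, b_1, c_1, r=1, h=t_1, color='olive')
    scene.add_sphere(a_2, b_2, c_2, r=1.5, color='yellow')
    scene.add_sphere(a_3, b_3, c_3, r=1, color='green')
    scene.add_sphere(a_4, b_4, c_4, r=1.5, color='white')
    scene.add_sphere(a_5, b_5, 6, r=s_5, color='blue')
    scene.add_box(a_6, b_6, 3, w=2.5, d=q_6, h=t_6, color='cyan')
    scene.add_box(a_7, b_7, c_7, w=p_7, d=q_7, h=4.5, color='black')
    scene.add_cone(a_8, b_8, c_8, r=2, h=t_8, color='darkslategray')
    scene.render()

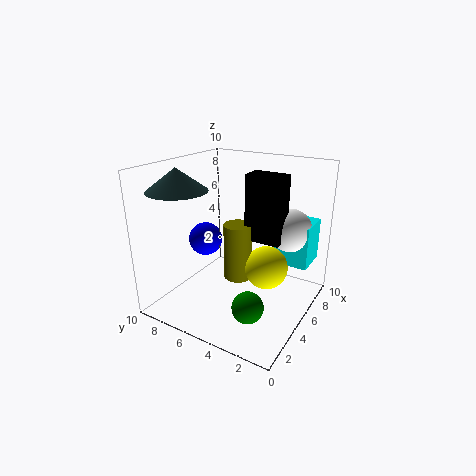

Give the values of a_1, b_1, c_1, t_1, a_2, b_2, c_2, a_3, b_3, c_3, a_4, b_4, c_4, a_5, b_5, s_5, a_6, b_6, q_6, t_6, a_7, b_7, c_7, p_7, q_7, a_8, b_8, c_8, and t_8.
a_1 = 5; b_1 = 5; c_1 = 2; t_1 = 4; a_2 = 5.5; b_2 = 3; c_2 = 3; a_3 = 2; b_3 = 2.5; c_3 = 2; a_4 = 7; b_4 = 2; c_4 = 5.5; a_5 = 2; b_5 = 5.5; s_5 = 1; a_6 = 6.5; b_6 = 0.5; q_6 = 2.5; t_6 = 3; a_7 = 5; b_7 = 2; c_7 = 5; p_7 = 1.5; q_7 = 2.5; a_8 = 2.5; b_8 = 8; c_8 = 8.5; t_8 = 1.5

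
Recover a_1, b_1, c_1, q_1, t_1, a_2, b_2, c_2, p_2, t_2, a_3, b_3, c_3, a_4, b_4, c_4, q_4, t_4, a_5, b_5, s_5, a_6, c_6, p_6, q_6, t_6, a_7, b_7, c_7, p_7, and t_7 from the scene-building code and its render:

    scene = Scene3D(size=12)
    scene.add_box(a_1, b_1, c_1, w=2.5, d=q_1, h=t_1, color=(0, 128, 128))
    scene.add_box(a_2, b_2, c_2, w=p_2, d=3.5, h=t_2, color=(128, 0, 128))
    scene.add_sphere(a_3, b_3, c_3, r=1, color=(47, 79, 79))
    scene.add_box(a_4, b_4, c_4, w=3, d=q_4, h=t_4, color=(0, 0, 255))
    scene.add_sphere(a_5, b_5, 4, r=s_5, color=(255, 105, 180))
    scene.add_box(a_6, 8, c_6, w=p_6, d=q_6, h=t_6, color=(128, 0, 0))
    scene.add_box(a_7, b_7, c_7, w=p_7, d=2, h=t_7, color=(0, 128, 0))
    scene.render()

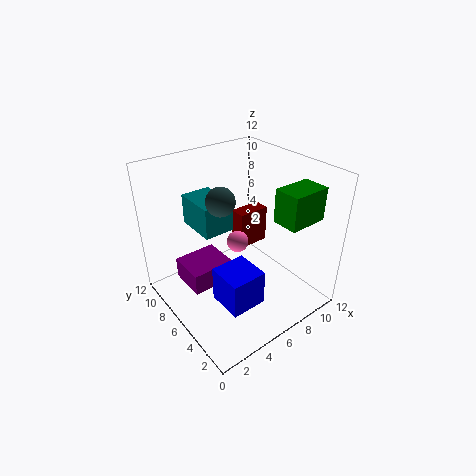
a_1 = 3
b_1 = 6
c_1 = 7
q_1 = 3.5
t_1 = 2.5
a_2 = 2.5
b_2 = 7.5
c_2 = 0.5
p_2 = 4
t_2 = 2
a_3 = 3
b_3 = 4
c_3 = 11
a_4 = 3
b_4 = 2.5
c_4 = 1.5
q_4 = 3
t_4 = 3
a_5 = 7.5
b_5 = 8
s_5 = 1
a_6 = 8
c_6 = 3
p_6 = 3
q_6 = 1.5
t_6 = 3.5
a_7 = 6.5
b_7 = 0.5
c_7 = 9
p_7 = 3
t_7 = 2.5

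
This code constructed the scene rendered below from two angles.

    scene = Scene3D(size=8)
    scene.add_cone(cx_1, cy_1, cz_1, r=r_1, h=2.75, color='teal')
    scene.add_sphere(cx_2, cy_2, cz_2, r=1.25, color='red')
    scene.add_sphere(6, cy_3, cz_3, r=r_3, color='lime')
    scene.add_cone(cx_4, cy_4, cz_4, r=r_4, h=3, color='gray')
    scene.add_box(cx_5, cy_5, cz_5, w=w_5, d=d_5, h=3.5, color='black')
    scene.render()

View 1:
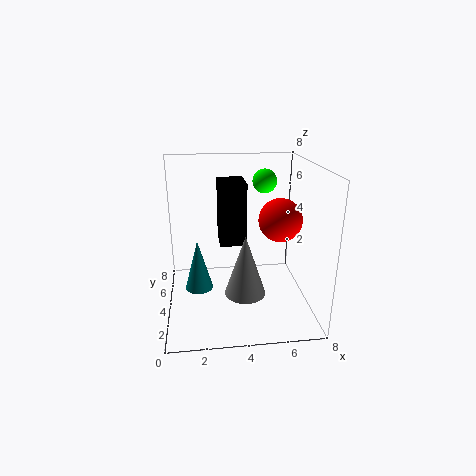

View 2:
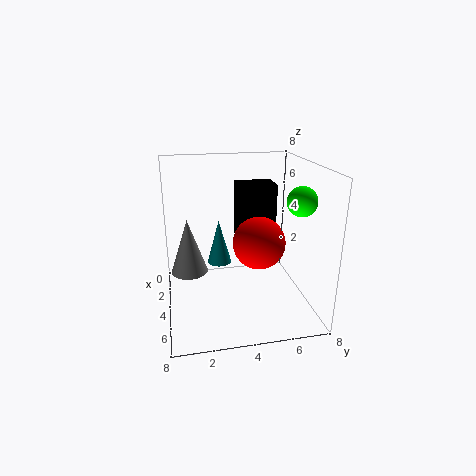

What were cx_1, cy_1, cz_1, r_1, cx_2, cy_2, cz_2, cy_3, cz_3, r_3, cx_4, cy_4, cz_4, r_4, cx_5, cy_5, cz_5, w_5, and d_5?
cx_1 = 1.75; cy_1 = 3.25; cz_1 = 1.5; r_1 = 0.75; cx_2 = 6.5; cy_2 = 4.5; cz_2 = 4.75; cy_3 = 6.75; cz_3 = 6.5; r_3 = 0.75; cx_4 = 4; cy_4 = 1.25; cz_4 = 2.25; r_4 = 1; cx_5 = 3; cy_5 = 4; cz_5 = 3.5; w_5 = 1.5; d_5 = 2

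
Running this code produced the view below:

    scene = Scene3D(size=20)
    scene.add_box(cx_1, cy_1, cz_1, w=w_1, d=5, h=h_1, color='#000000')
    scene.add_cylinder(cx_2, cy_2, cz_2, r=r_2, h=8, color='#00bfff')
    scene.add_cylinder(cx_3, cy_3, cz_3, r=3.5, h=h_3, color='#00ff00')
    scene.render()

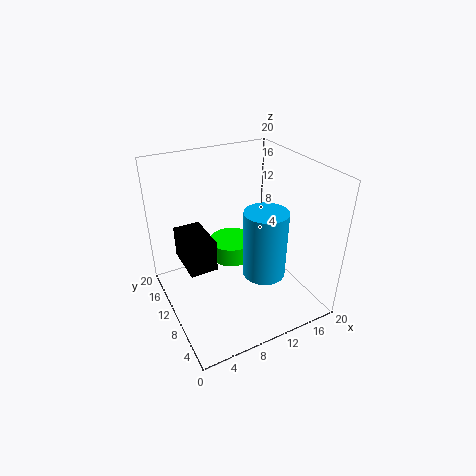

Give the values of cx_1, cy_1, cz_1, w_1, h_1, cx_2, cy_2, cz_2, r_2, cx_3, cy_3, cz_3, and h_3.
cx_1 = 0.5; cy_1 = 2.5; cz_1 = 12; w_1 = 3; h_1 = 3.5; cx_2 = 9.5; cy_2 = 2.5; cz_2 = 9.5; r_2 = 2.5; cx_3 = 12; cy_3 = 16; cz_3 = 3; h_3 = 3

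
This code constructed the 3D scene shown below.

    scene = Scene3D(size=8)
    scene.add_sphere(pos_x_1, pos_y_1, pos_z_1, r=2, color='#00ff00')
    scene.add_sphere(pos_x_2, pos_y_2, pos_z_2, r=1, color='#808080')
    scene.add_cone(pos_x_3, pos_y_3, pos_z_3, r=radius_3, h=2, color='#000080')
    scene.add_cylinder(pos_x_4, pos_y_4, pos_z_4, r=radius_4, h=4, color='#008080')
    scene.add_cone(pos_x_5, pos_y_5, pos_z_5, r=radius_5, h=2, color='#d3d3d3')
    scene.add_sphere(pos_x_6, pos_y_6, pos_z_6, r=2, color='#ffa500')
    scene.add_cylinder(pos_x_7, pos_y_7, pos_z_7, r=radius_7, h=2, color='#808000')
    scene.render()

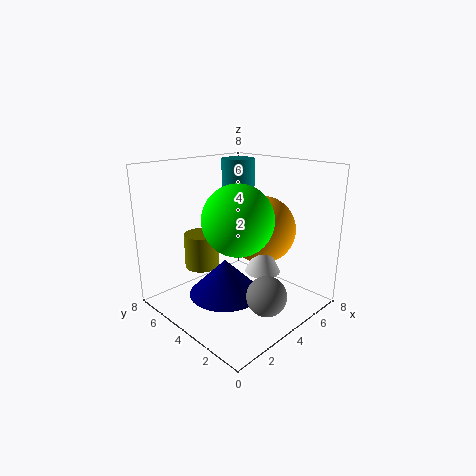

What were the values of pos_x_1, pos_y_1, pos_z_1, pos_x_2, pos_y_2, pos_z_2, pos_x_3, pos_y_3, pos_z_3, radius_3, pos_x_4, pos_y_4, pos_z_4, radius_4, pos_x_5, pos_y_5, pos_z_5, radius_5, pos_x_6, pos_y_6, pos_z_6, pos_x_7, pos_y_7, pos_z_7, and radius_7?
pos_x_1 = 4; pos_y_1 = 4; pos_z_1 = 5; pos_x_2 = 3; pos_y_2 = 1; pos_z_2 = 2; pos_x_3 = 3; pos_y_3 = 4; pos_z_3 = 1; radius_3 = 2; pos_x_4 = 6; pos_y_4 = 6; pos_z_4 = 4; radius_4 = 1; pos_x_5 = 5; pos_y_5 = 3; pos_z_5 = 2; radius_5 = 1; pos_x_6 = 6; pos_y_6 = 4; pos_z_6 = 4; pos_x_7 = 3; pos_y_7 = 6; pos_z_7 = 2; radius_7 = 1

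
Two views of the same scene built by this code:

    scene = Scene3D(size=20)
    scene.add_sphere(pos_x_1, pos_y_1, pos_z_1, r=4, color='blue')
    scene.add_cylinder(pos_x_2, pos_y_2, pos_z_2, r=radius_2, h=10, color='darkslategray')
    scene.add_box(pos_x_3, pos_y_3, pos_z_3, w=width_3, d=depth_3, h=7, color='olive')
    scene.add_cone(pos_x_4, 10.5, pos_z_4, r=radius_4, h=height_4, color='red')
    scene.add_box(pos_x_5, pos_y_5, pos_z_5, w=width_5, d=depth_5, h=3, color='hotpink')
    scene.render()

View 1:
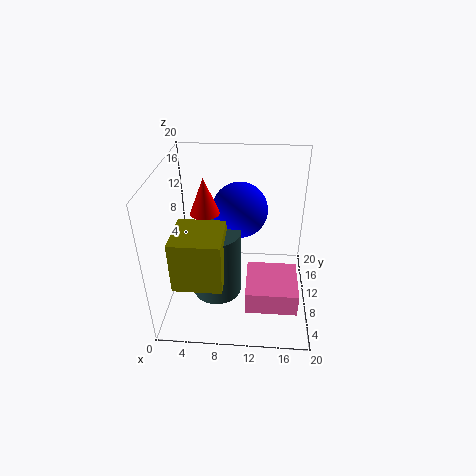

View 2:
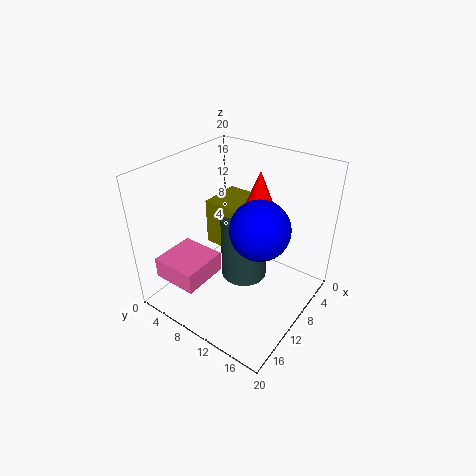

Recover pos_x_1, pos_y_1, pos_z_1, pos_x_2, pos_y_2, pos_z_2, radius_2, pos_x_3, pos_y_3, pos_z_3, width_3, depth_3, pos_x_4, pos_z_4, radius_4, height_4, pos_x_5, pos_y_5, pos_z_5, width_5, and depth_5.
pos_x_1 = 10, pos_y_1 = 13.5, pos_z_1 = 12.5, pos_x_2 = 7, pos_y_2 = 9, pos_z_2 = 1.5, radius_2 = 3.5, pos_x_3 = 2, pos_y_3 = 3, pos_z_3 = 6, width_3 = 6.5, depth_3 = 6.5, pos_x_4 = 5.5, pos_z_4 = 13.5, radius_4 = 2, height_4 = 5, pos_x_5 = 11.5, pos_y_5 = 1.5, pos_z_5 = 4.5, width_5 = 6.5, depth_5 = 6.5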